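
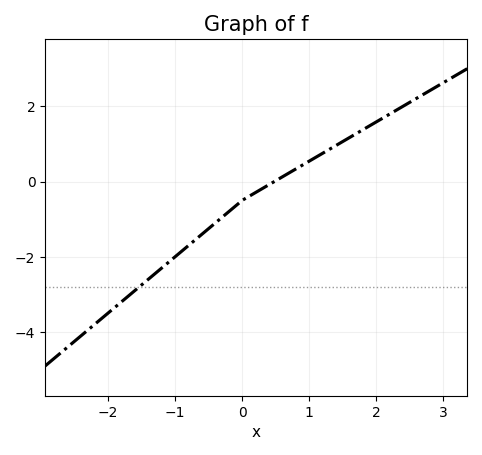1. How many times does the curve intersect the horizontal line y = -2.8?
1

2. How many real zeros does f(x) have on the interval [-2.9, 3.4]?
1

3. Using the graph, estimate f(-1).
-2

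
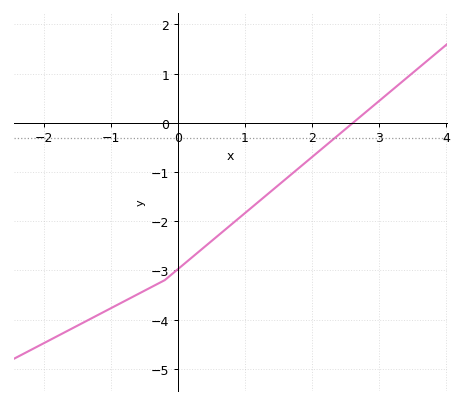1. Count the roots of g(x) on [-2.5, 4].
1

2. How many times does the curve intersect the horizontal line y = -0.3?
1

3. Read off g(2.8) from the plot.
0.2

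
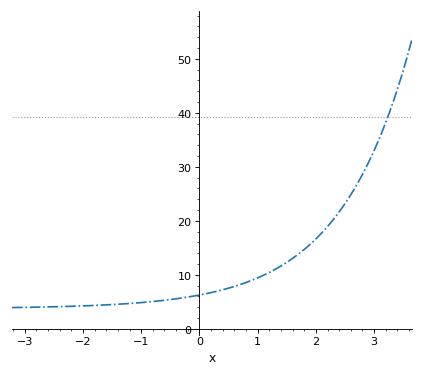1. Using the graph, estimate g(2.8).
29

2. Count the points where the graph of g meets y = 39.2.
1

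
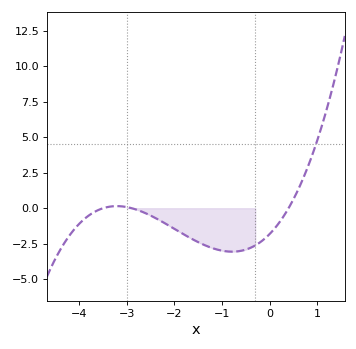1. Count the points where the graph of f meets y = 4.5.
1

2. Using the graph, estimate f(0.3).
-0.6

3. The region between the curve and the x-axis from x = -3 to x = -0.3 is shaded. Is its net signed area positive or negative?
negative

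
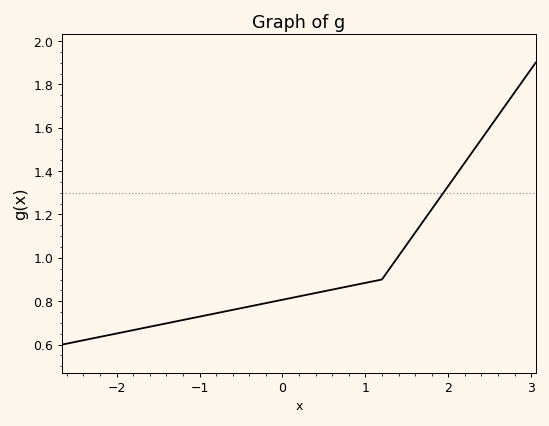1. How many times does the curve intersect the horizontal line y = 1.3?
1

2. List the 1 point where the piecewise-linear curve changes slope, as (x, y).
(1.2, 0.9)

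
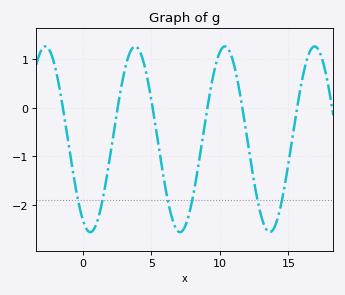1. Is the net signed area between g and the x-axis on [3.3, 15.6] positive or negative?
negative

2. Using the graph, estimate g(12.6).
-1.7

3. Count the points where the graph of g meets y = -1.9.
6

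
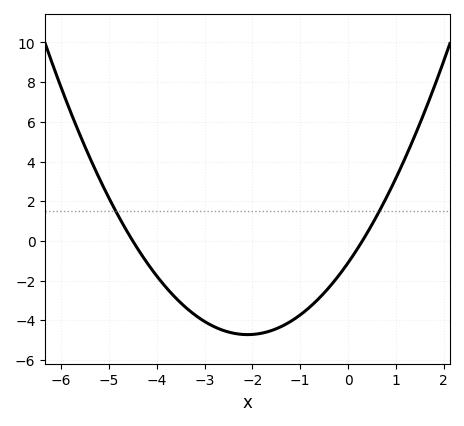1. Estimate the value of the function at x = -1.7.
-4.6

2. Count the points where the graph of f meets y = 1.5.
2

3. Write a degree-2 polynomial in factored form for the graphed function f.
y = 0.82(x + 4.5)(x - 0.3)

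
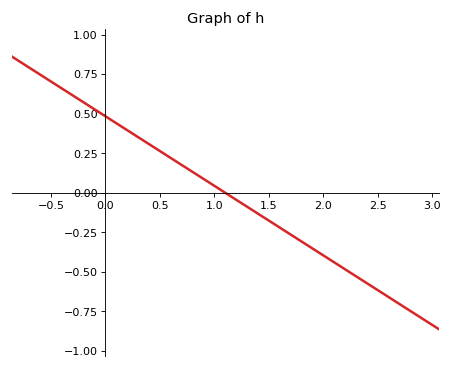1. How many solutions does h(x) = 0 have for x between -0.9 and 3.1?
1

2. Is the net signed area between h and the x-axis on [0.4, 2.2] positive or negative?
negative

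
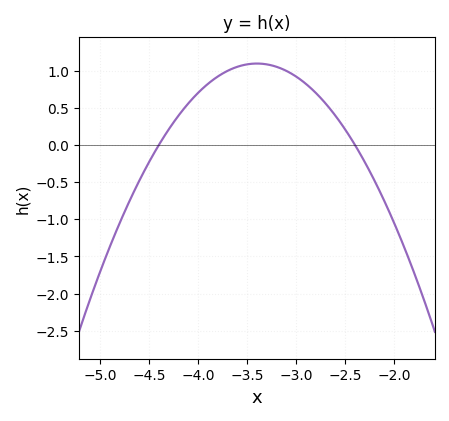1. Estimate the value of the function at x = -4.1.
0.55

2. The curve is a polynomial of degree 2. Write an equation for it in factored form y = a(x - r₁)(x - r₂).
y = -1.1(x + 4.4)(x + 2.4)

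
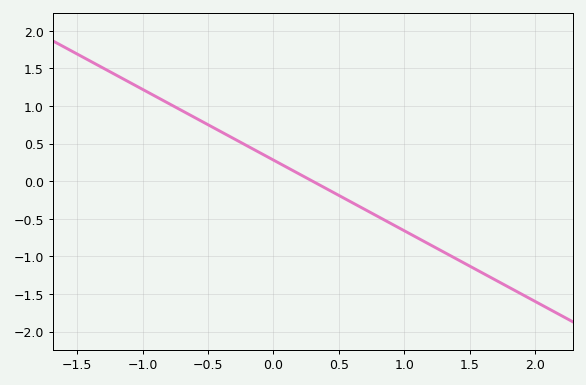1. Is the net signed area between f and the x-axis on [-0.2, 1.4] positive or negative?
negative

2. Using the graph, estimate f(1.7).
-1.32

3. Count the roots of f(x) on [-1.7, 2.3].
1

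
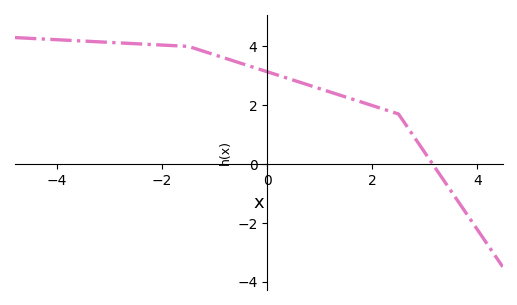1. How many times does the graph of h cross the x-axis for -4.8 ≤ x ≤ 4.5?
1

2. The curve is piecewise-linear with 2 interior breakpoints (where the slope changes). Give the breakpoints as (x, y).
(-1.5, 4); (2.5, 1.7)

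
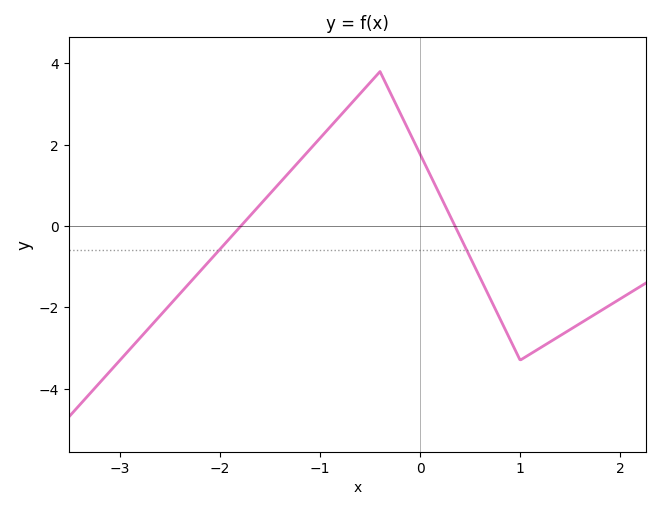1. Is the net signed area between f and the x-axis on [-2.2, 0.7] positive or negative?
positive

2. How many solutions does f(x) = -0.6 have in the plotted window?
2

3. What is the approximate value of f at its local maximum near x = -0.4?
3.8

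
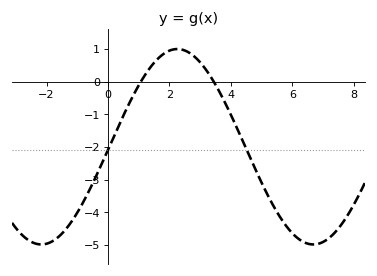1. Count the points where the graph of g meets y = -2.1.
2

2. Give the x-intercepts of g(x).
1, 3.4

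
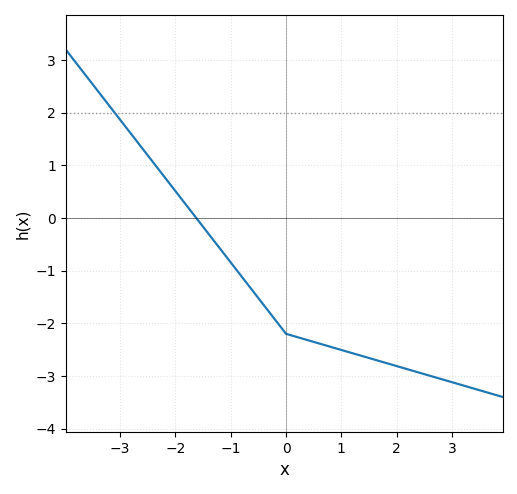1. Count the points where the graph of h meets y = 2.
1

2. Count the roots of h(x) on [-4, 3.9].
1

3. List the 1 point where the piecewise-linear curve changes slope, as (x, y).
(0, -2.2)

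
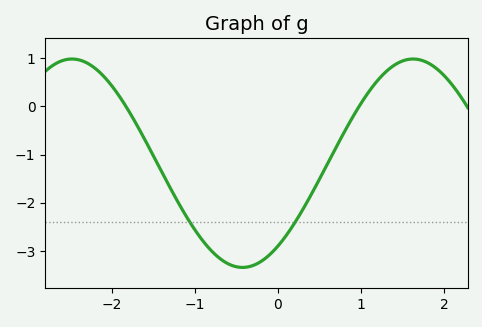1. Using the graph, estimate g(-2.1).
0.628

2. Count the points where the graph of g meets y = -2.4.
2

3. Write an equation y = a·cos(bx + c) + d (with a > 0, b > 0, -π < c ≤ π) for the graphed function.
y = 2.16cos(1.53x - 2.49) - 1.18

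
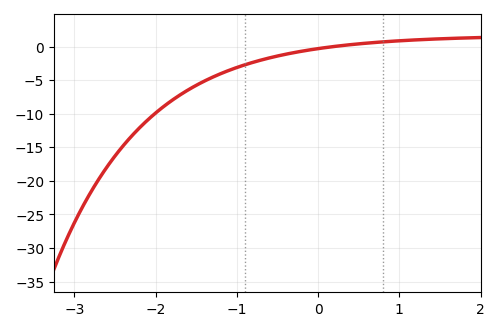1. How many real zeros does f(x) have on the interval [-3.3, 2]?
1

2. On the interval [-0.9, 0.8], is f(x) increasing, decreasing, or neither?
increasing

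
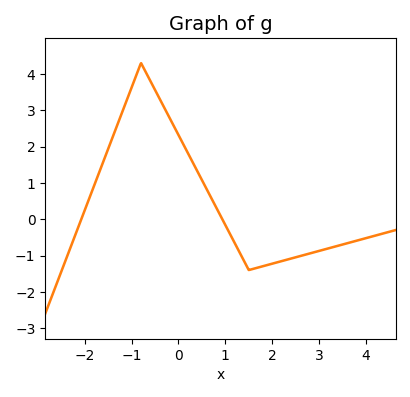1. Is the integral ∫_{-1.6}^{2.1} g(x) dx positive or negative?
positive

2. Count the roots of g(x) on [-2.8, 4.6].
2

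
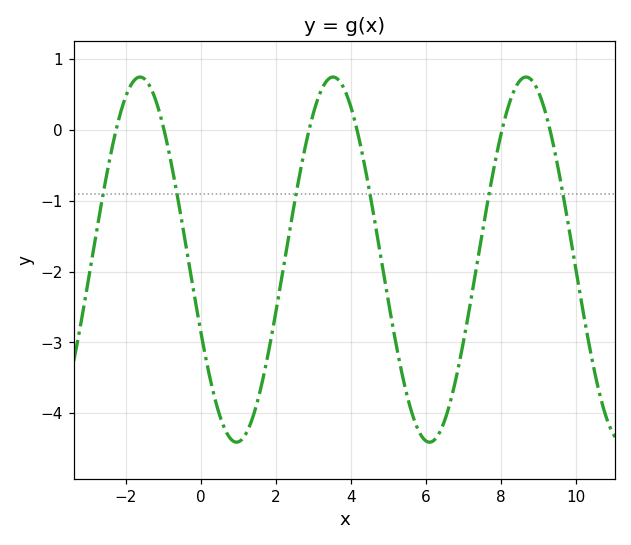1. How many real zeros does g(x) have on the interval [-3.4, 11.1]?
6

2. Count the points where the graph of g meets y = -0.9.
6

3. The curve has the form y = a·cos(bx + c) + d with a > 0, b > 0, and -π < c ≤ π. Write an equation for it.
y = 2.58cos(1.2x + 2) - 1.83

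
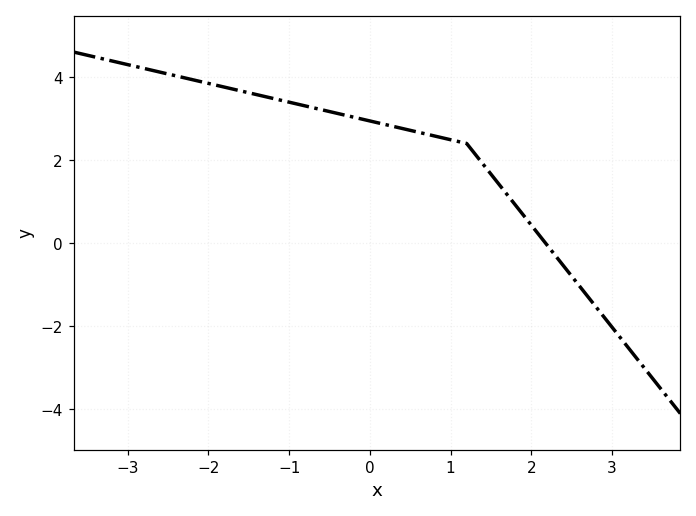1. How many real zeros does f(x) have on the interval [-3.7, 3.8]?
1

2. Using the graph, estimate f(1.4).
1.91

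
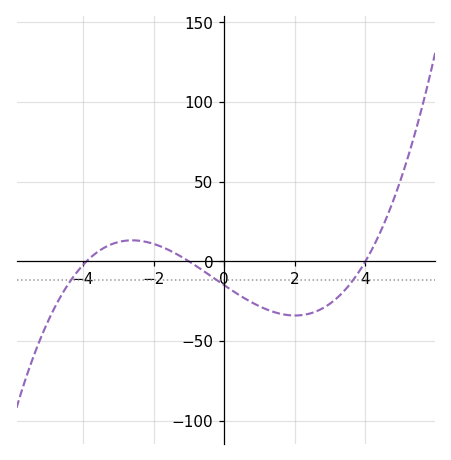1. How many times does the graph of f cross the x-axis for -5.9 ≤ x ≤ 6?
3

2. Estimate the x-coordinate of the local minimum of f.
2.01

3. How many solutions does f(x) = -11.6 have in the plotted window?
3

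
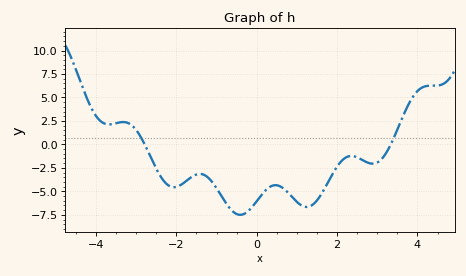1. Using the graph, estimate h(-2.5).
-2.5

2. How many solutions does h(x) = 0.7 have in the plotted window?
2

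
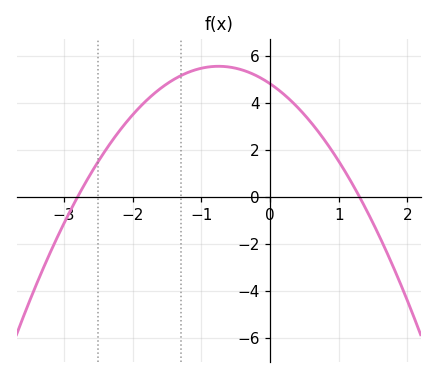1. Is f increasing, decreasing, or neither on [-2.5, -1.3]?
increasing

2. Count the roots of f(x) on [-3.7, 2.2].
2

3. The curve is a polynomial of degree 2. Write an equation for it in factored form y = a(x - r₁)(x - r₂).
y = -1.32(x + 2.8)(x - 1.3)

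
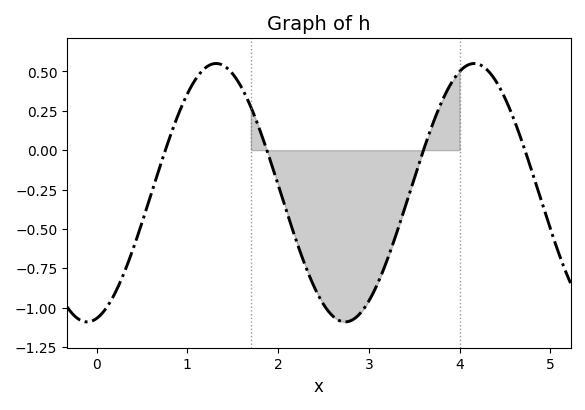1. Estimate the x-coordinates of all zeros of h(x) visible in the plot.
0.8, 1.9, 3.6, 4.7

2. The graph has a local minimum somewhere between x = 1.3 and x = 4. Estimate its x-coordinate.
2.7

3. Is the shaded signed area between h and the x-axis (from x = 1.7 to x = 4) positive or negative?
negative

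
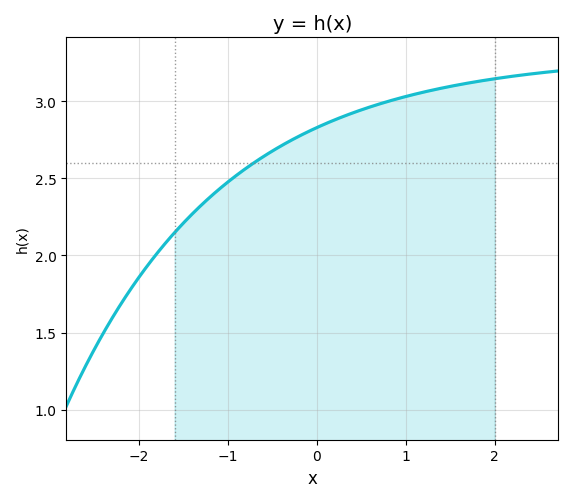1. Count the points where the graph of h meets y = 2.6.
1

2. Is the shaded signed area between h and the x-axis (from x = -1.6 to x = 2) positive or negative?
positive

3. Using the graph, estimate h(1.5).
3.1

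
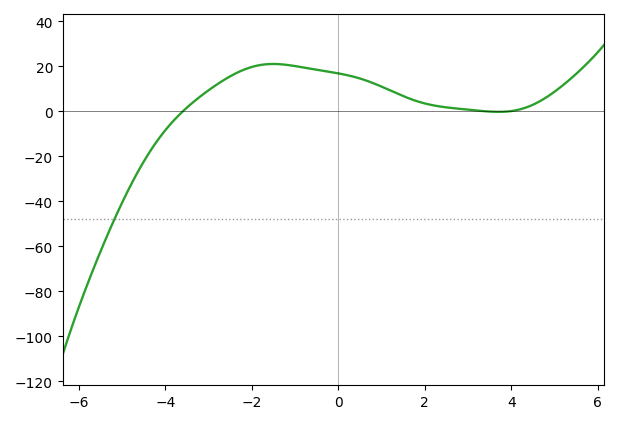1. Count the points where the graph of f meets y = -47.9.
1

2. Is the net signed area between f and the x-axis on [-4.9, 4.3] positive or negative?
positive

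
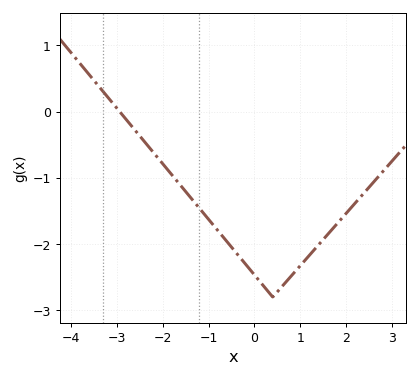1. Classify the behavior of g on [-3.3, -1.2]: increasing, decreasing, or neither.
decreasing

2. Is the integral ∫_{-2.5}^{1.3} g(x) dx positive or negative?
negative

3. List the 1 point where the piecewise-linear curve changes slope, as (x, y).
(0.4, -2.8)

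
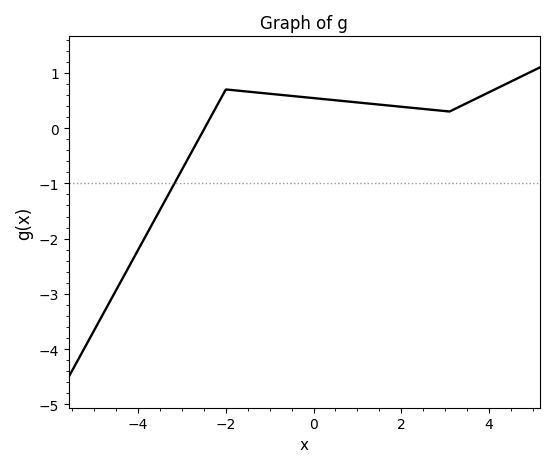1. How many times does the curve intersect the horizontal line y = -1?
1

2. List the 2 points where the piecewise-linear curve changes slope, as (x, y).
(-2, 0.7); (3.1, 0.3)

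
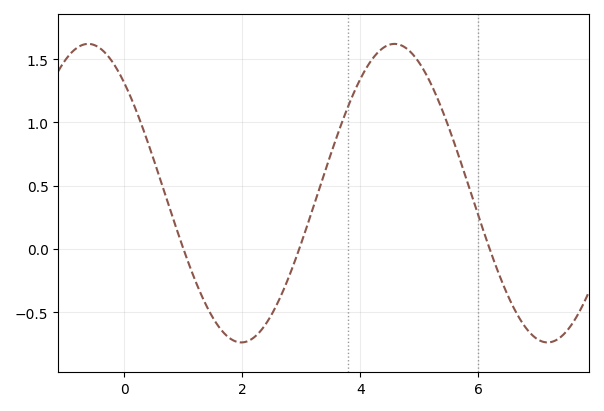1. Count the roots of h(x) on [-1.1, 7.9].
3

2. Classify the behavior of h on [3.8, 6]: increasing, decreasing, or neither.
neither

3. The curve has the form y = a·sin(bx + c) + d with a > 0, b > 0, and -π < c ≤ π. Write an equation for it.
y = 1.18sin(1.21x + 2.31) + 0.44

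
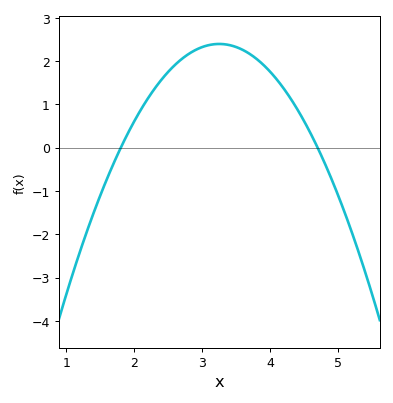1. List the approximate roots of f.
1.8, 4.7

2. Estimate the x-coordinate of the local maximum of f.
3.2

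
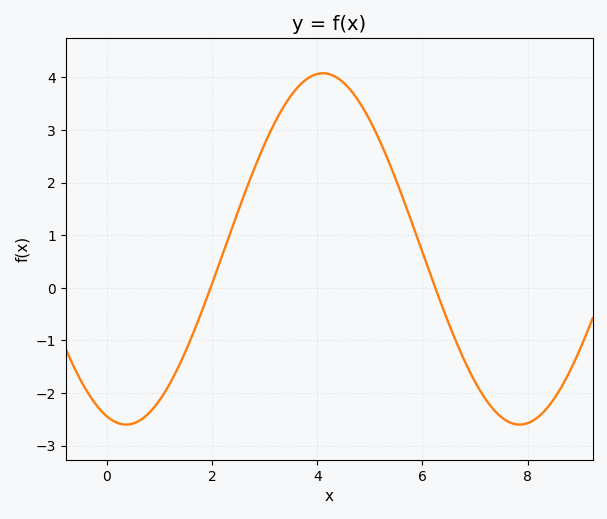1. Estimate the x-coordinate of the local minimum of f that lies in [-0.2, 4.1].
0.367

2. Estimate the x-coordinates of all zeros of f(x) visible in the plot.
1.97, 6.24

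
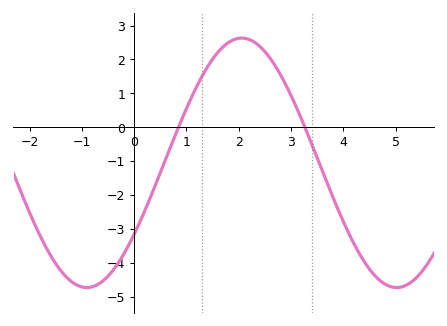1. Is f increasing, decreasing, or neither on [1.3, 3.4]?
neither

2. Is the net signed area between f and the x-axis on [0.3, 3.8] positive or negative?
positive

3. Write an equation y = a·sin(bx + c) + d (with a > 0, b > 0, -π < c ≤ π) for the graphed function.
y = 3.68sin(1.1x - 0.61) - 1.05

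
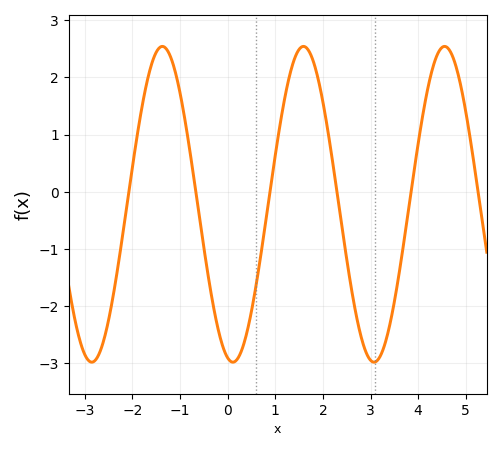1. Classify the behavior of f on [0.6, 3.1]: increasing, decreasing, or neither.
neither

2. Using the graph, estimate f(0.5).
-2.09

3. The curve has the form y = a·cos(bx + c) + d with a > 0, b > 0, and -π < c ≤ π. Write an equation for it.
y = 2.76cos(2.12x + 2.91) - 0.22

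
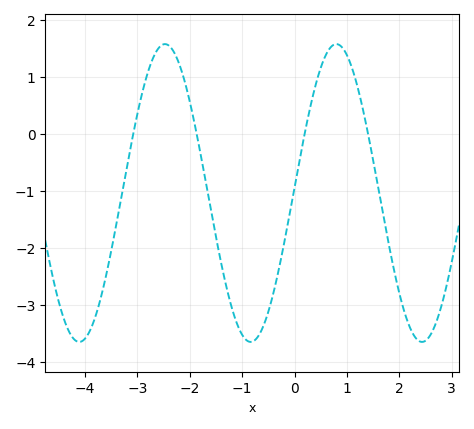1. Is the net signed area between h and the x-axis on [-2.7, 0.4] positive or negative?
negative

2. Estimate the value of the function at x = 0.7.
1.52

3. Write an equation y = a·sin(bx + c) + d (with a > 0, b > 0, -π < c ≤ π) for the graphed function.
y = 2.61sin(1.92x + 0.04) - 1.04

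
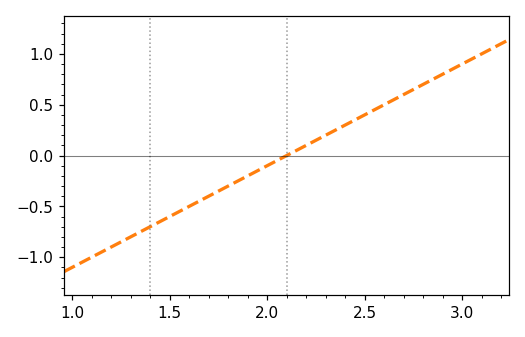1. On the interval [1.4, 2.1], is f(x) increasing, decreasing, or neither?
increasing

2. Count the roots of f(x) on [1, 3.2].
1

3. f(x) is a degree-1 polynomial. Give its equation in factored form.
y = 1(x - 2.1)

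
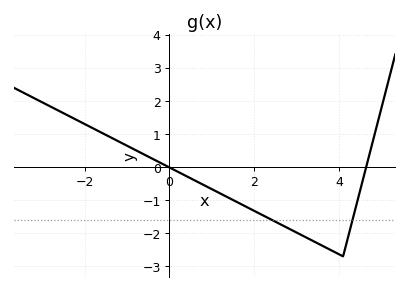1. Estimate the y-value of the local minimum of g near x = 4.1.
-2.7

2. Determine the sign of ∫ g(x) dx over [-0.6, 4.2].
negative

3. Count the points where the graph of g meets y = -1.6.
2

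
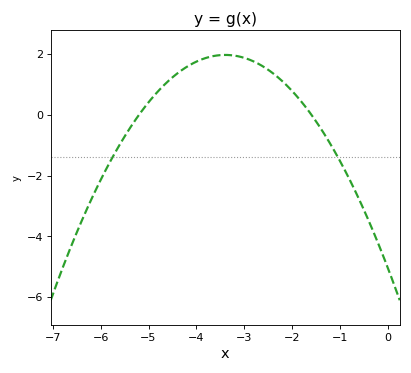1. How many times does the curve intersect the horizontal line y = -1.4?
2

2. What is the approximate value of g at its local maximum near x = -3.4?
2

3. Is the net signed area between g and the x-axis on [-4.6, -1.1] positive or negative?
positive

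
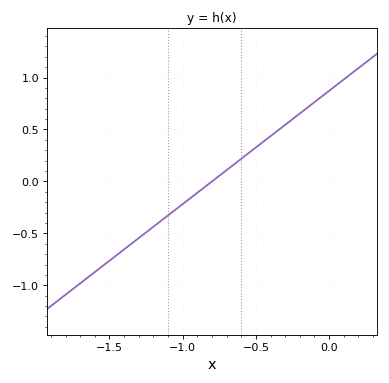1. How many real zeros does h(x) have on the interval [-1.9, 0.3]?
1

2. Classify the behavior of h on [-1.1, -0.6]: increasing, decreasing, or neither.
increasing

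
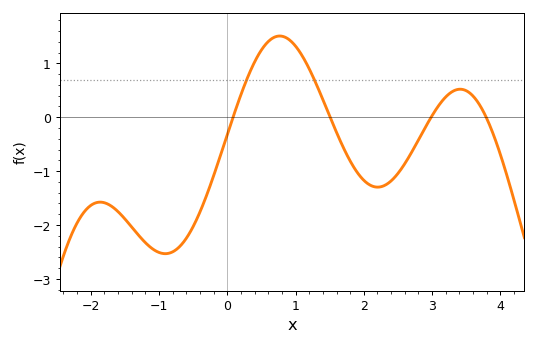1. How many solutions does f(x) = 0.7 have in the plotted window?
2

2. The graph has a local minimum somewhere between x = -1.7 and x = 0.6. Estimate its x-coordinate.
-0.906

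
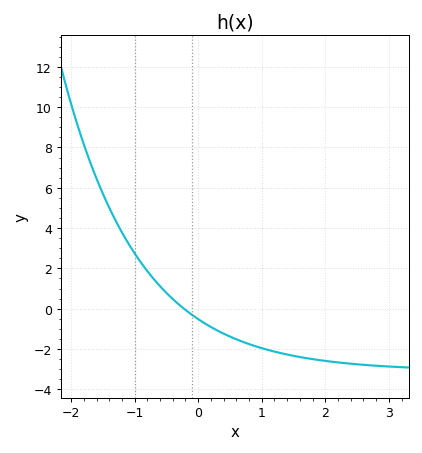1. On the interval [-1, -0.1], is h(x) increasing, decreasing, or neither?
decreasing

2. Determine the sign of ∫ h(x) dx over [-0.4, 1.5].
negative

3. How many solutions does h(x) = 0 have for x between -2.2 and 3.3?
1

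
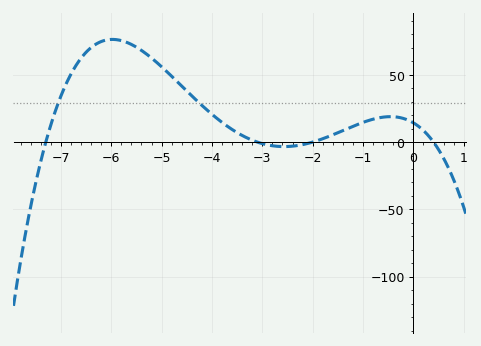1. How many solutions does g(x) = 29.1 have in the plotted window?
2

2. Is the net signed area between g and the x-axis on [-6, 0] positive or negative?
positive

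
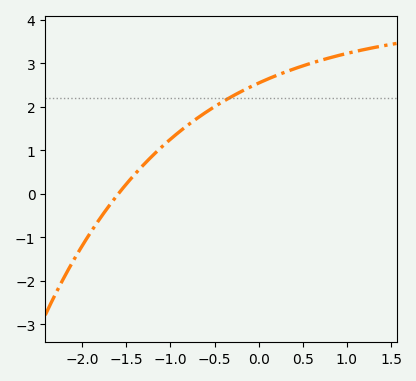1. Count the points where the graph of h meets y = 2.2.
1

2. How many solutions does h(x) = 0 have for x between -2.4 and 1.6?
1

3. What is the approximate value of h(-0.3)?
2.2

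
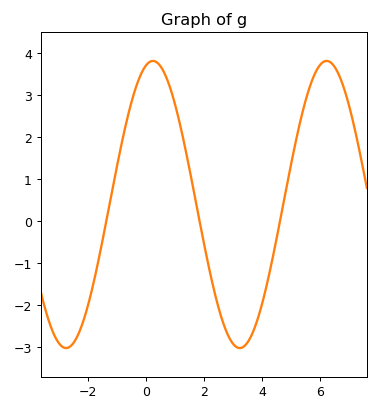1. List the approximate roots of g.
-1.4, 1.8, 4.6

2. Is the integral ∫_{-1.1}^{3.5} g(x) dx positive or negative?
positive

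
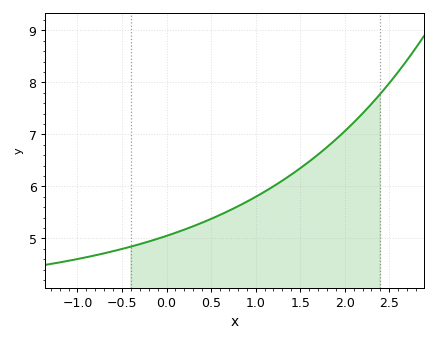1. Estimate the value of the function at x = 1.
5.8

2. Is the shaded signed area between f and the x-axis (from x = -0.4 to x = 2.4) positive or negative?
positive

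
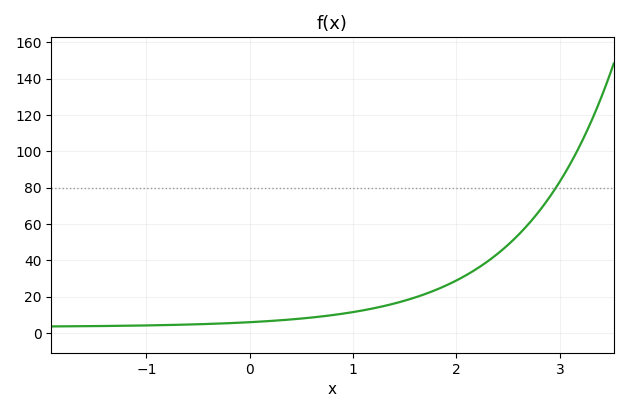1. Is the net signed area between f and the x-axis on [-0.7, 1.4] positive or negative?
positive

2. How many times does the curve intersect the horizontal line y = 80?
1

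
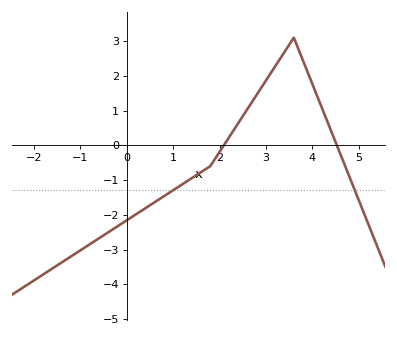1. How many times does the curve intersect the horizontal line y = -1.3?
2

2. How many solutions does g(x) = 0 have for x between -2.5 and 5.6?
2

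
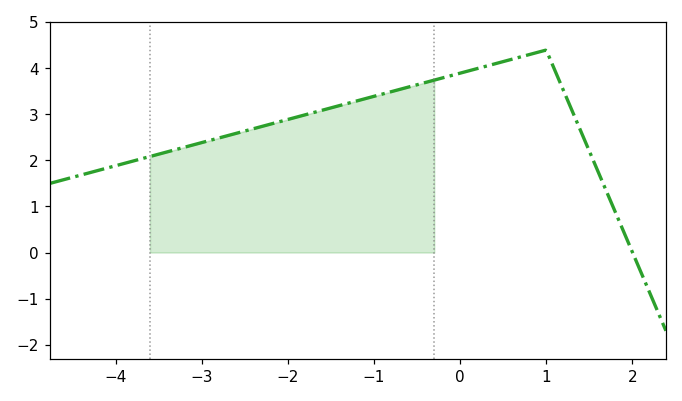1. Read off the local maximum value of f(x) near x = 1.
4.4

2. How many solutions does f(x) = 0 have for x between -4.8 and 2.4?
1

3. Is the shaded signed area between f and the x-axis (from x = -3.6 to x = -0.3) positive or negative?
positive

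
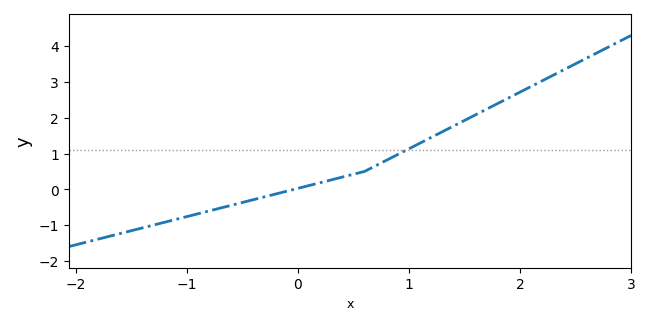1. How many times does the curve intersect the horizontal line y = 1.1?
1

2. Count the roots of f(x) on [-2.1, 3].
1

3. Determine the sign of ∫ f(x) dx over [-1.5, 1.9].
positive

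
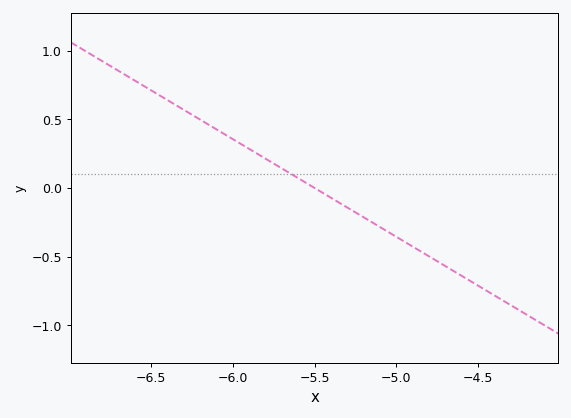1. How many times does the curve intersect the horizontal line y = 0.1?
1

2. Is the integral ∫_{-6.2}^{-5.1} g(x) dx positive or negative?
positive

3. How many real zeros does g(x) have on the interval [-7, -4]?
1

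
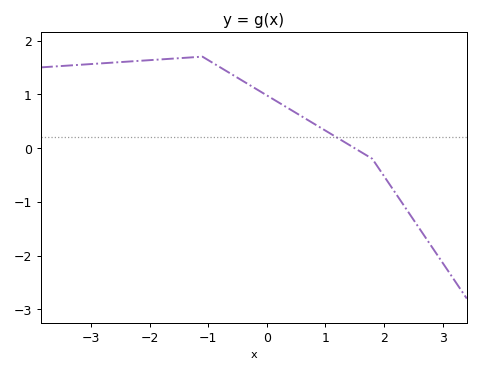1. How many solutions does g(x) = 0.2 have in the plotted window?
1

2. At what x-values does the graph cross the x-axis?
1.49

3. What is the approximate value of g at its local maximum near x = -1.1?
1.7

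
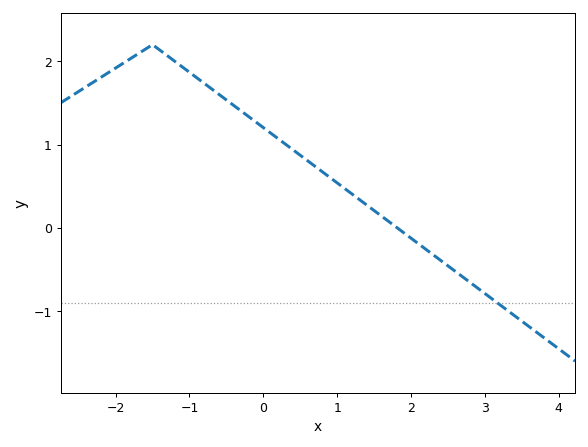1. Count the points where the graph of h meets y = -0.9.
1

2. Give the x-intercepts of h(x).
1.8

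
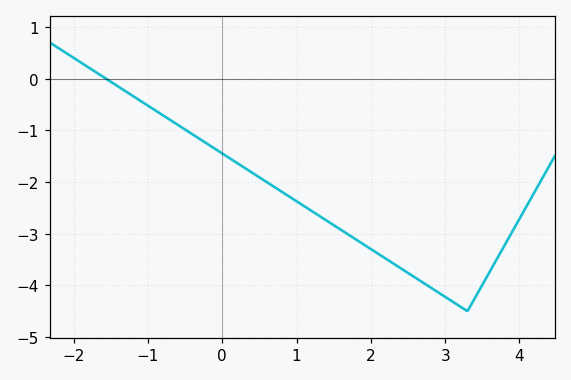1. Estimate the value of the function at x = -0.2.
-1.3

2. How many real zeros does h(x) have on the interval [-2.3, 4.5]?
1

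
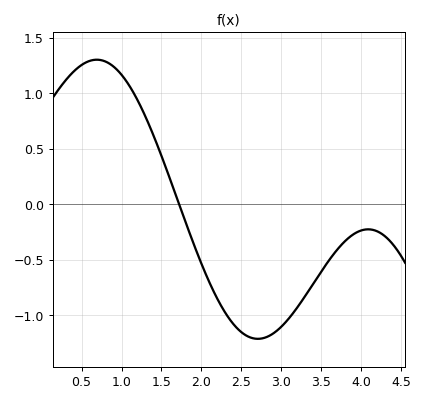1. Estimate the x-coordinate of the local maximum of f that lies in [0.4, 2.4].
0.69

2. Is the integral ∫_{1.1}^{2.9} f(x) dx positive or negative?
negative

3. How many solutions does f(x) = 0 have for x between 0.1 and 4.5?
1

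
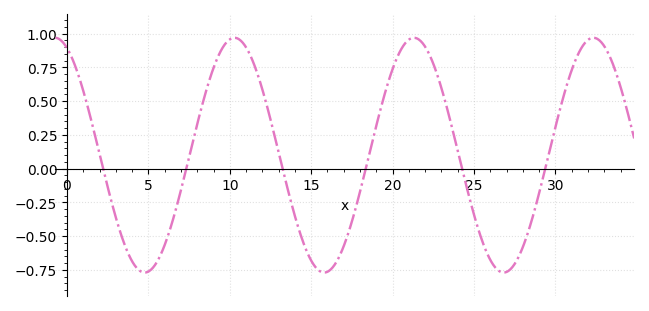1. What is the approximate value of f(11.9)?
0.627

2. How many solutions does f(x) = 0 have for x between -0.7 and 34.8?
6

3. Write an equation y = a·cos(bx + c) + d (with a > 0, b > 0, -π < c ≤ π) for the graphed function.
y = 0.87cos(0.57x + 0.42) + 0.1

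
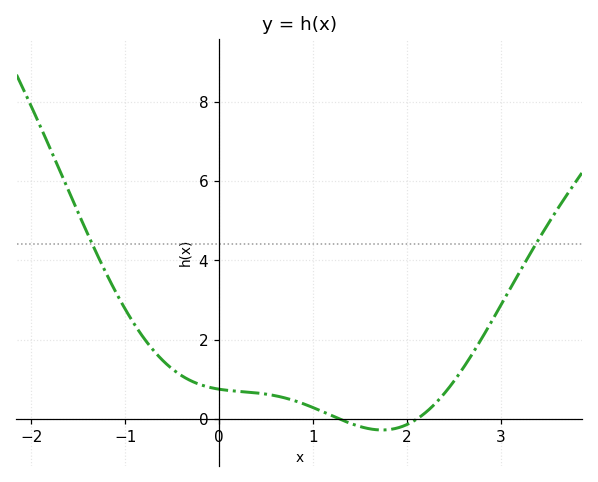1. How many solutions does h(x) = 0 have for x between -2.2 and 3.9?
2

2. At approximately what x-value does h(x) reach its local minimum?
1.74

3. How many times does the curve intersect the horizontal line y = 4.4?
2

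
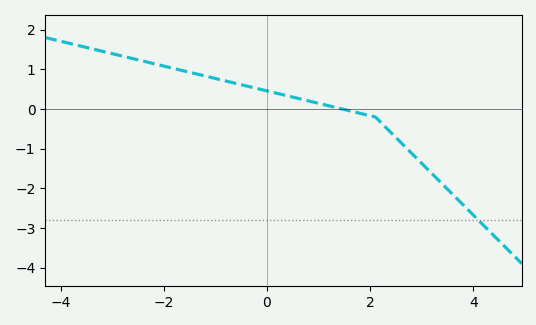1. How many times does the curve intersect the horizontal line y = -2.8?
1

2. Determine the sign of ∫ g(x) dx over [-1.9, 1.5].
positive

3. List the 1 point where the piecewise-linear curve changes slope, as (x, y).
(2.1, -0.2)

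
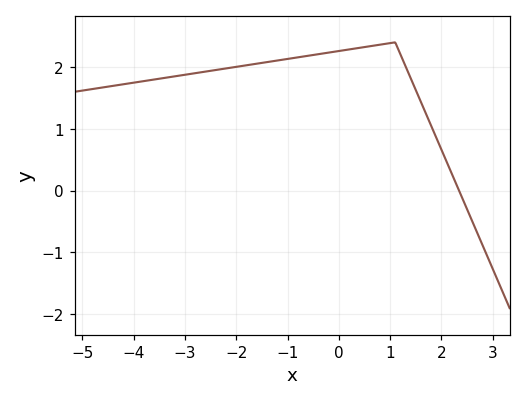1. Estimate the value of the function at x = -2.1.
2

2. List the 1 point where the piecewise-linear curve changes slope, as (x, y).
(1.1, 2.4)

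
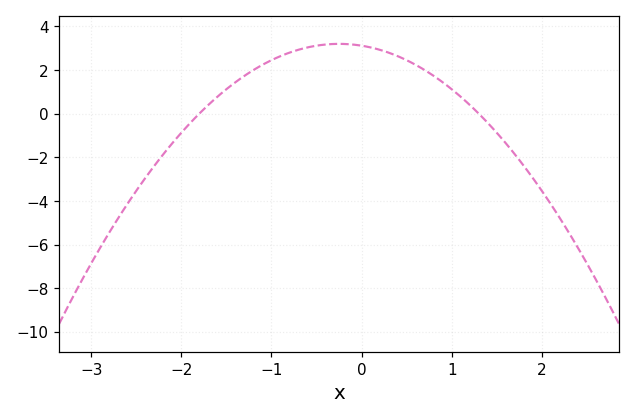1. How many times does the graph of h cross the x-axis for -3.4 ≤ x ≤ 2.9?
2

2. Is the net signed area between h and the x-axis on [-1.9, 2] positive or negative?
positive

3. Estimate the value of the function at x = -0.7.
3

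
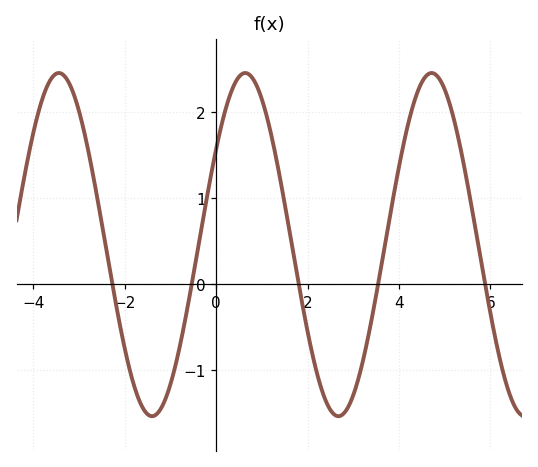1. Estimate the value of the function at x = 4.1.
1.6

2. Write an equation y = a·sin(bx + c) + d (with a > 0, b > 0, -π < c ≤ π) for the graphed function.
y = 2sin(1.5x + 0.59) + 0.46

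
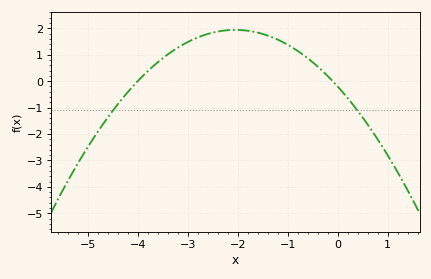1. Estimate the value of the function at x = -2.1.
1.94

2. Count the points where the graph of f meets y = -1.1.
2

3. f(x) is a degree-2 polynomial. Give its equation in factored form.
y = -0.51(x + 4)(x + 0.1)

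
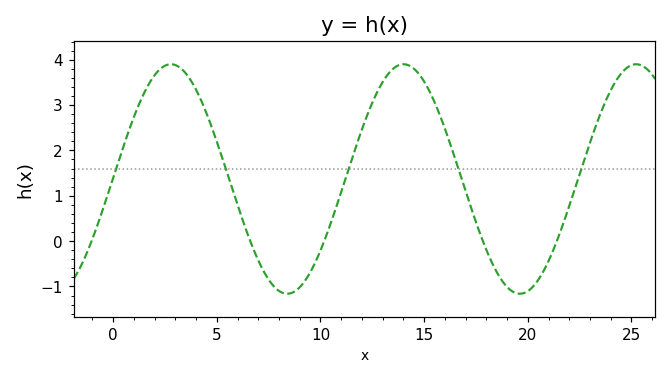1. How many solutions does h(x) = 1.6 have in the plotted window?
5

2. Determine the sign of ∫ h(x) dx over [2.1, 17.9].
positive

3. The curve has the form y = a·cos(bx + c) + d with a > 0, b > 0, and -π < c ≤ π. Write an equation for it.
y = 2.53cos(0.56x - 1.56) + 1.37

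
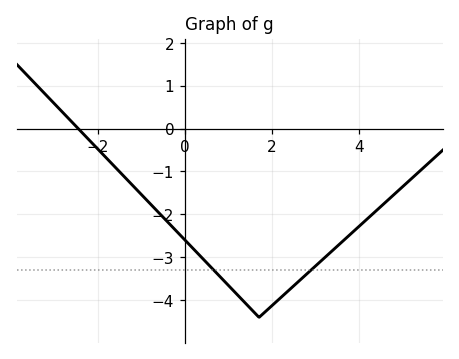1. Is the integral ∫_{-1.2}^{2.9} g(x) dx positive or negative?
negative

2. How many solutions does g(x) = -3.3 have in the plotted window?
2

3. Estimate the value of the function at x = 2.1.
-4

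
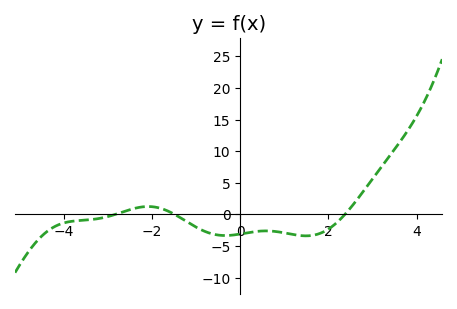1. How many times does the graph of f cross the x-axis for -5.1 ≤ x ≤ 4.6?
3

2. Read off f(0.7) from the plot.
-2.5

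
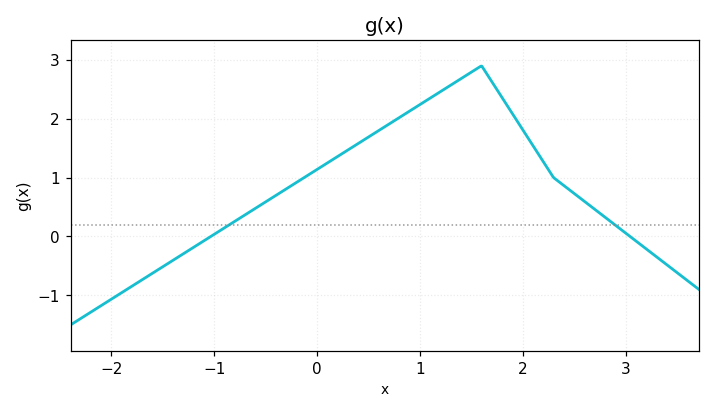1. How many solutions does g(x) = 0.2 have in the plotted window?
2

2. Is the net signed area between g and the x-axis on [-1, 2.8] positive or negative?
positive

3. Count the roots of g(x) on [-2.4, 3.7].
2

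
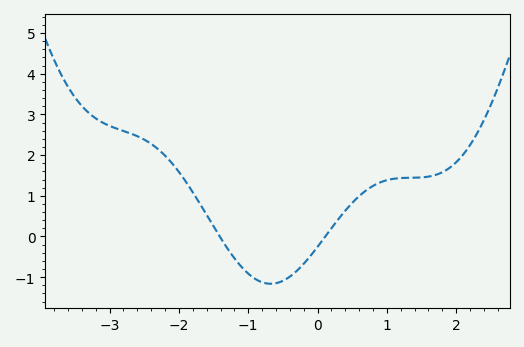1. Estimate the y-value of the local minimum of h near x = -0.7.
-1.2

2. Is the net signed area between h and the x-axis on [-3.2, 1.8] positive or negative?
positive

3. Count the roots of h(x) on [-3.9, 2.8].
2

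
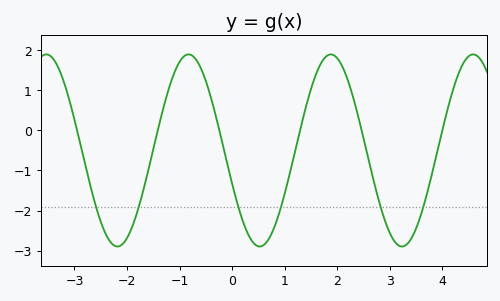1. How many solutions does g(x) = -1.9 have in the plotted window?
6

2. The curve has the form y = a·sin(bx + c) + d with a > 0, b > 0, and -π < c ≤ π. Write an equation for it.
y = 2.4sin(2.3x - 2.8) - 0.5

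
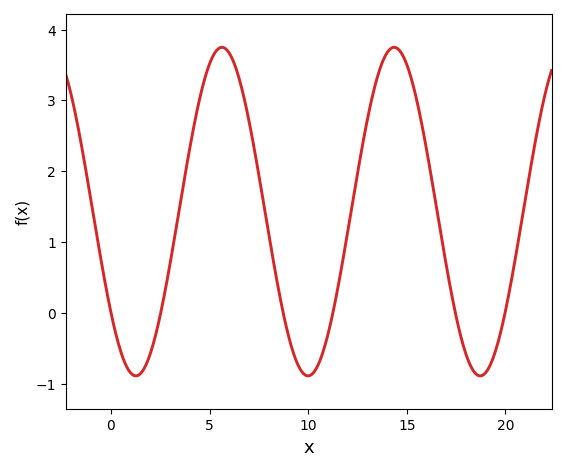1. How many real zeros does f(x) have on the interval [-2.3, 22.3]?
6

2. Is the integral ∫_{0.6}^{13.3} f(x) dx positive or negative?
positive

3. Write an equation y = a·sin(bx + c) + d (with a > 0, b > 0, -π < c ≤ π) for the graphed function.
y = 2.32sin(0.72x - 2.5) + 1.43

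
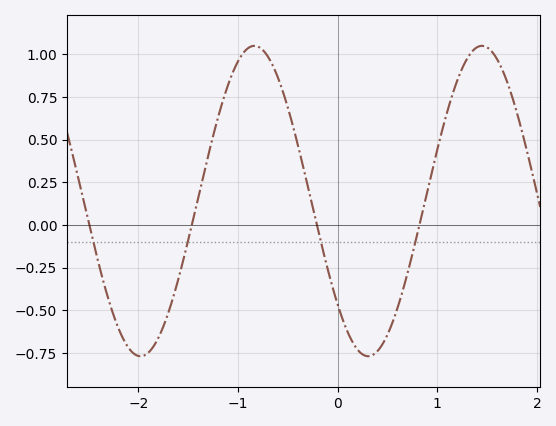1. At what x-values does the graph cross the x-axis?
-2.49, -1.46, -0.21, 0.82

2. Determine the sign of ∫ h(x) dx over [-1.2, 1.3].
positive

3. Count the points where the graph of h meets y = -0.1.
4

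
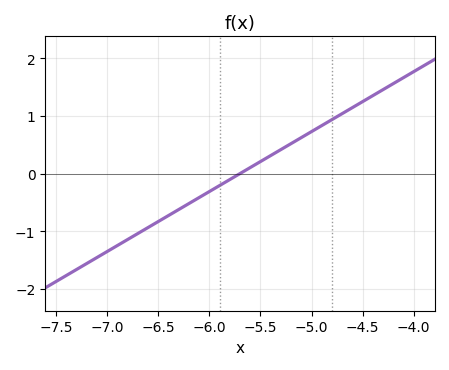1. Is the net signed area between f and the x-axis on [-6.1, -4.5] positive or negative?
positive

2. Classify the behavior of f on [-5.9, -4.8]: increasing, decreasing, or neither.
increasing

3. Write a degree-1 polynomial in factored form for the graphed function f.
y = 1.04(x + 5.7)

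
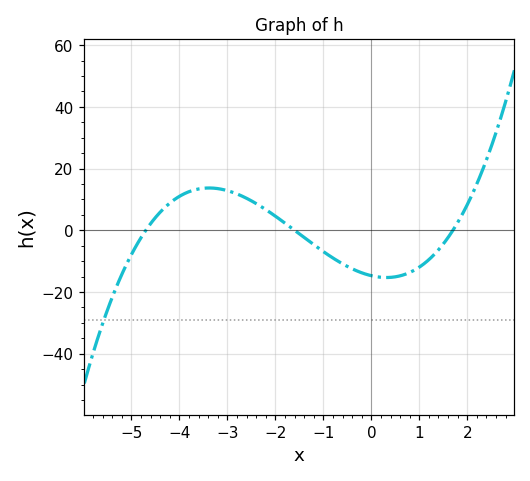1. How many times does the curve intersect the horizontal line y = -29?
1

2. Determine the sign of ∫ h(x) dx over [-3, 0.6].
negative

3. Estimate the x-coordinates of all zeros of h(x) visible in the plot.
-4.6, -1.6, 1.6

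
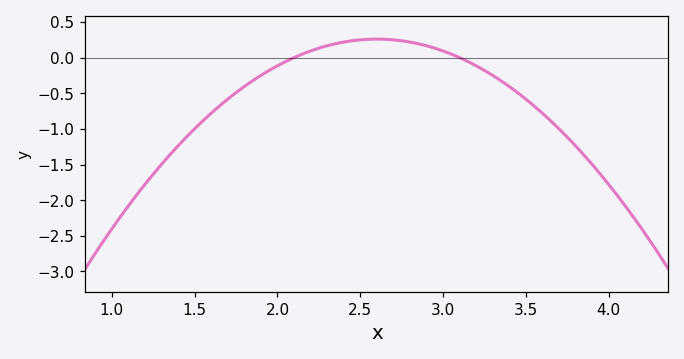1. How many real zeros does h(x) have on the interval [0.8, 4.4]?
2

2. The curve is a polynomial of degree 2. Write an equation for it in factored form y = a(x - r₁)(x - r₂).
y = -1.04(x - 2.1)(x - 3.1)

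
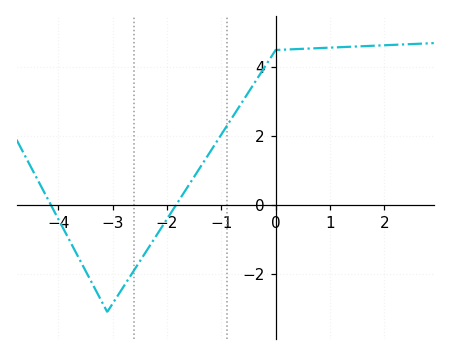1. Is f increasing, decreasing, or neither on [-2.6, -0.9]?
increasing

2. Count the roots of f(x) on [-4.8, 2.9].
2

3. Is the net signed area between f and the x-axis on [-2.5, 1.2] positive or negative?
positive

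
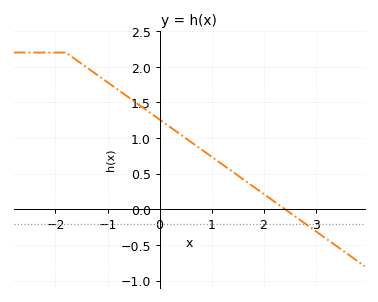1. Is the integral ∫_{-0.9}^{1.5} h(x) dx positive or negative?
positive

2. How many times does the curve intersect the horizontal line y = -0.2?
1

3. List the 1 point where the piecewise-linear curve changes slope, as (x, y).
(-1.8, 2.2)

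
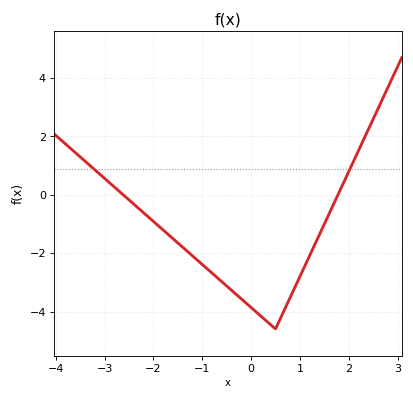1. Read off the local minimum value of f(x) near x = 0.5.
-4.6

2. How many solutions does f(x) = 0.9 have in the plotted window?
2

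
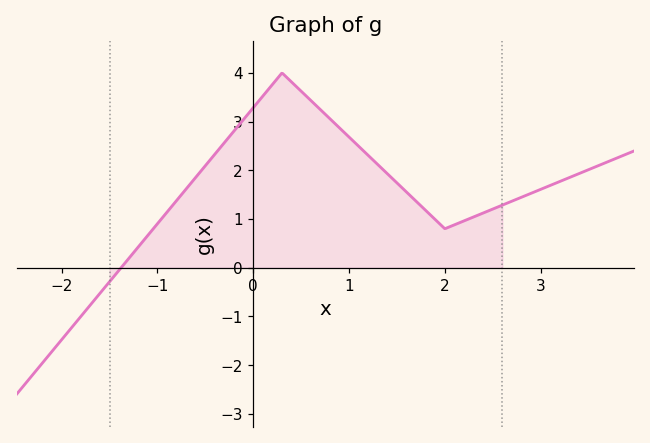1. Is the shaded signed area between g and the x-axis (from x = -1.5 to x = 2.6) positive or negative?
positive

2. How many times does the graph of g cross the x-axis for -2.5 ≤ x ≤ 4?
1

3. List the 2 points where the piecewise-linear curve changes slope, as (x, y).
(0.3, 4); (2, 0.8)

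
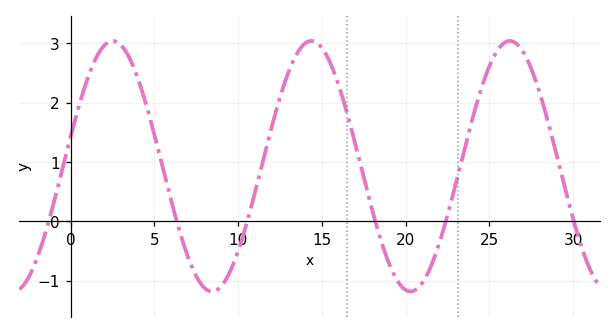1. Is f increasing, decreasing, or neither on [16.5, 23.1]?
neither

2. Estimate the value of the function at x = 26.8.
2.9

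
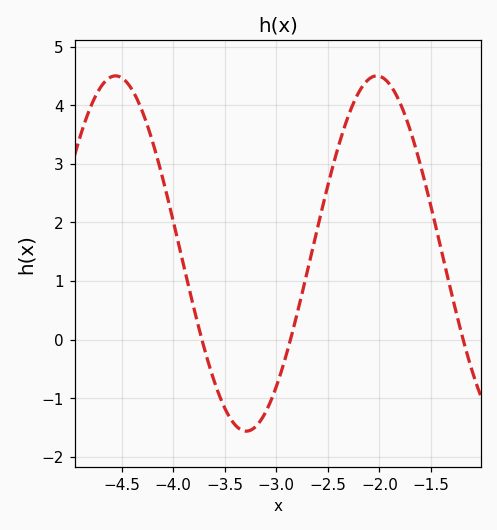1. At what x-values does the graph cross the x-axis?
-3.72, -2.86, -1.19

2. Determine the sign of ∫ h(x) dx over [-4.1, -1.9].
positive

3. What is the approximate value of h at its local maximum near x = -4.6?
4.5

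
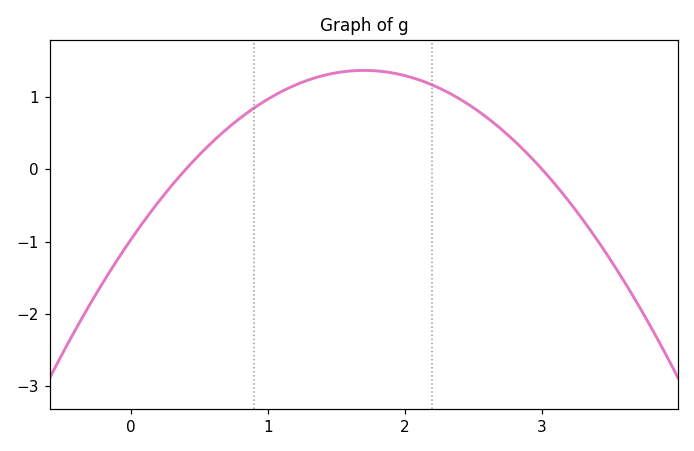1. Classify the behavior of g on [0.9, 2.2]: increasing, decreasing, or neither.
neither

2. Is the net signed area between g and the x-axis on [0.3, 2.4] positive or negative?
positive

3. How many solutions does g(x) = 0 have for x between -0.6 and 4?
2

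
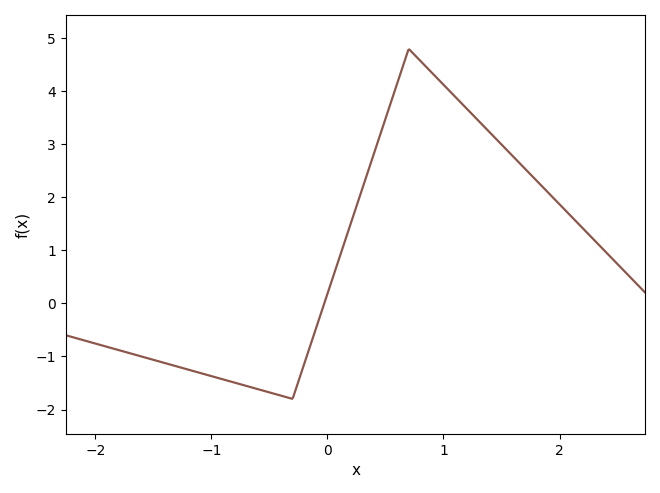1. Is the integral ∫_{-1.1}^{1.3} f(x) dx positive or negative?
positive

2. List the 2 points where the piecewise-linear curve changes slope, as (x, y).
(-0.3, -1.8); (0.7, 4.8)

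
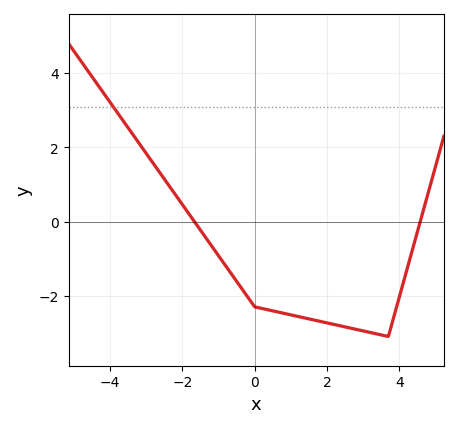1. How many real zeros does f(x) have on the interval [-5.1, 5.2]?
2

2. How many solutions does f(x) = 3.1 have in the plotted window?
1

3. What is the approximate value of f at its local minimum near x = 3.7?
-3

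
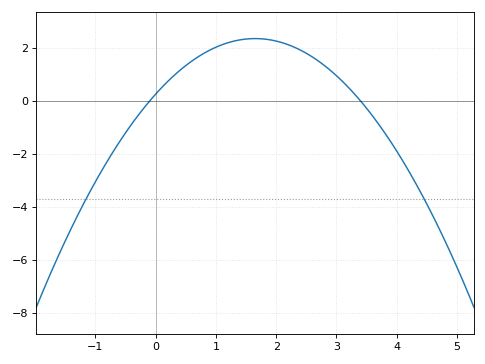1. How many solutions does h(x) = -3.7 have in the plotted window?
2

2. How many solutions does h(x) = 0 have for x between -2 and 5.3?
2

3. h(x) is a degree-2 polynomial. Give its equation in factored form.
y = -0.77(x + 0.1)(x - 3.4)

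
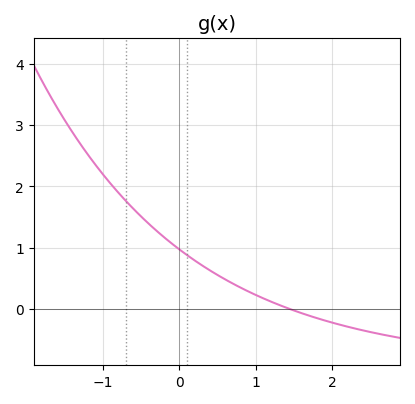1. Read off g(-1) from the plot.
2.2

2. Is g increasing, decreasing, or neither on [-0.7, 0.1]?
decreasing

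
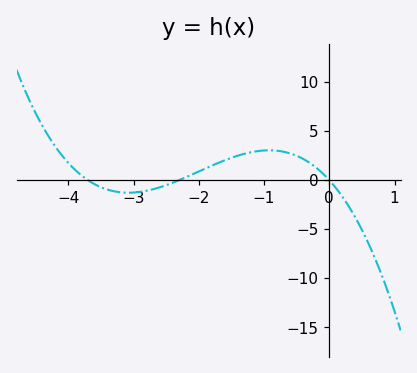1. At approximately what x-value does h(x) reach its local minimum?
-3.1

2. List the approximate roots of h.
-3.7, -2.3, 0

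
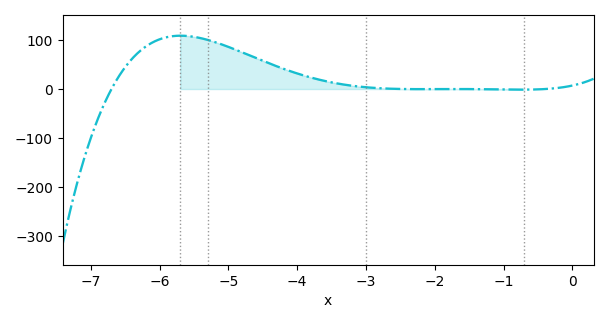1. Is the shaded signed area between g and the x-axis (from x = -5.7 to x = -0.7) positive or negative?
positive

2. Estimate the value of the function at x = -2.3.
-0.104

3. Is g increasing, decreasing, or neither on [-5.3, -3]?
decreasing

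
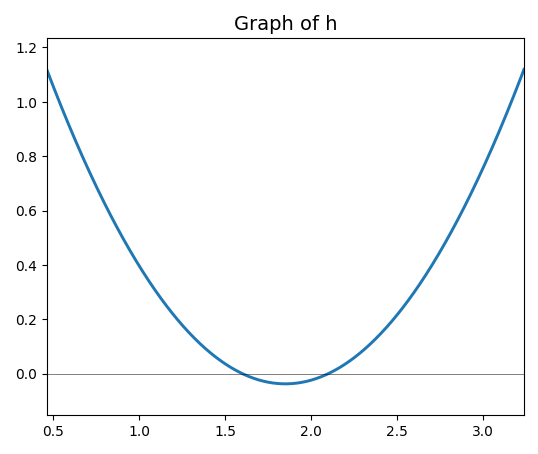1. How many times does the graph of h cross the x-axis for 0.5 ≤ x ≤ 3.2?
2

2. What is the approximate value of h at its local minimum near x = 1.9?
-0.04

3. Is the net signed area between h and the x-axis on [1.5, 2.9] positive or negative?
positive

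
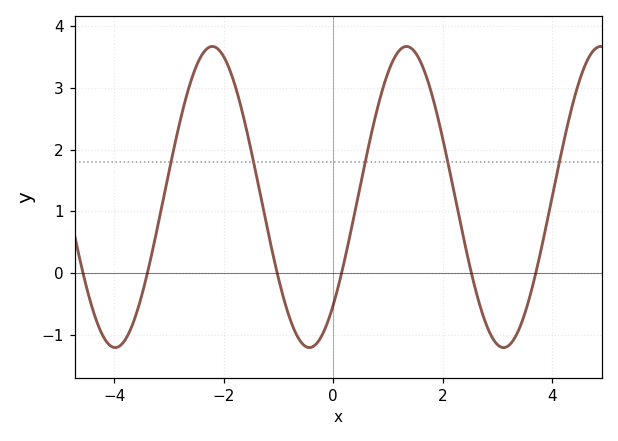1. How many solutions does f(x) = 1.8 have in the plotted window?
5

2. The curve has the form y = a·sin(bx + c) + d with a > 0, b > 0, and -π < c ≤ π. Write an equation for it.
y = 2.44sin(1.8x - 0.8) + 1.23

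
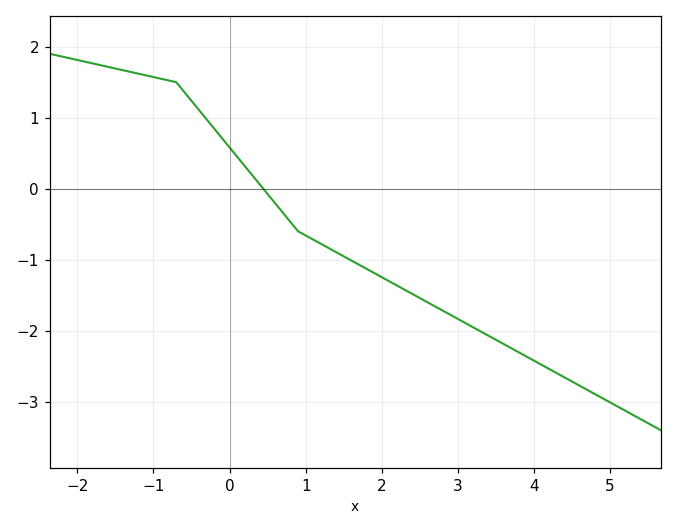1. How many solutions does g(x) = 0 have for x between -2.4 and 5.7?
1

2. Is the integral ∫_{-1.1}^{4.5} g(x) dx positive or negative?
negative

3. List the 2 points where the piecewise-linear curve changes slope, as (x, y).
(-0.7, 1.5); (0.9, -0.6)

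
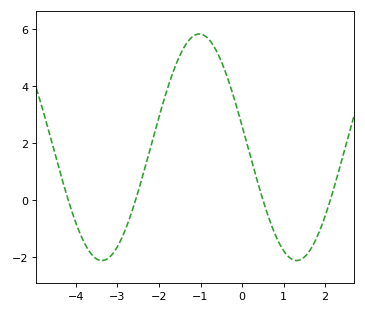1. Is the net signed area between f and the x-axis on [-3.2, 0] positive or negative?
positive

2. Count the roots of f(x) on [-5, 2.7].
4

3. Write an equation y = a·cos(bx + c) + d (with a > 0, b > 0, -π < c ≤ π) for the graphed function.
y = 3.97cos(1.3x + 1.4) + 1.86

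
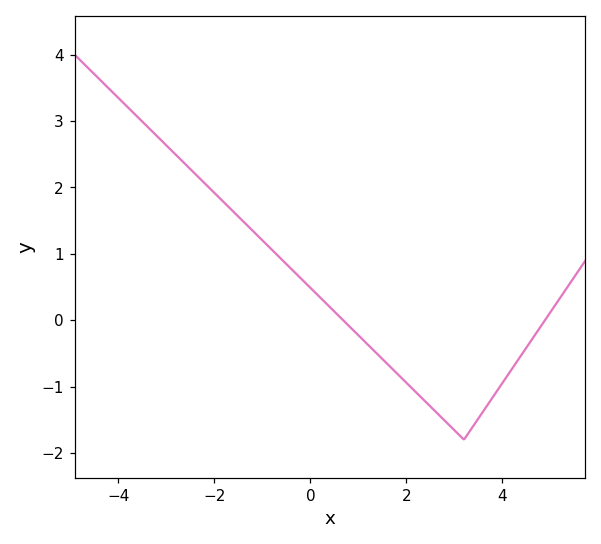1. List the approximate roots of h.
0.684, 4.89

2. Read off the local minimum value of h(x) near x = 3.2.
-1.8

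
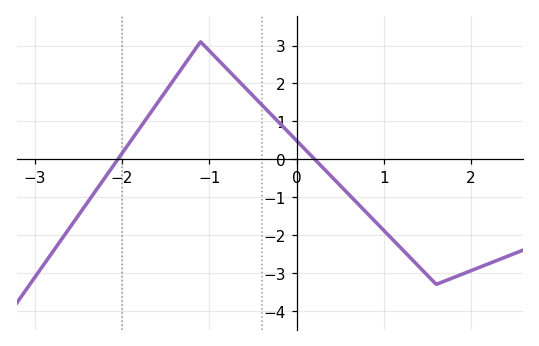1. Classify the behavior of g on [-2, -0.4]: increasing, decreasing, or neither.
neither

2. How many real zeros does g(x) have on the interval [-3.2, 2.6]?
2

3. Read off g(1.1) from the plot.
-2.1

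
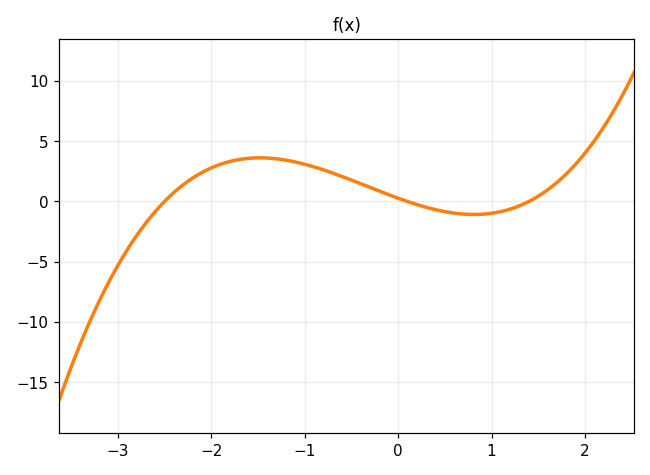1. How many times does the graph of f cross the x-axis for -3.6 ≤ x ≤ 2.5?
3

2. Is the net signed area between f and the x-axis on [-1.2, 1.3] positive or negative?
positive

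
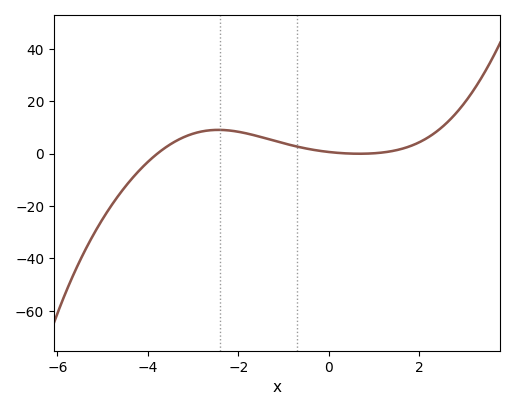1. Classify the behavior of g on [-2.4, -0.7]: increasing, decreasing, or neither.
decreasing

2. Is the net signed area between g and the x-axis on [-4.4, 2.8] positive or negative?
positive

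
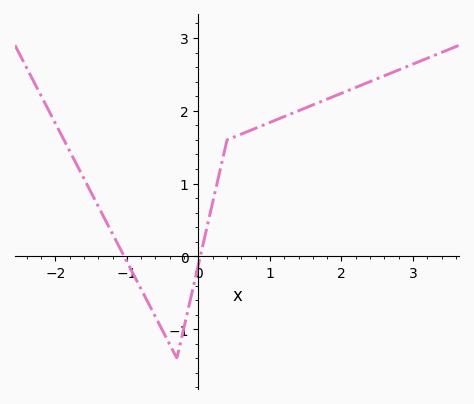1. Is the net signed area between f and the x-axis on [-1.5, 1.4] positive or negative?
positive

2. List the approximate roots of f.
-1, 0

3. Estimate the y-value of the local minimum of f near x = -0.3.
-1.4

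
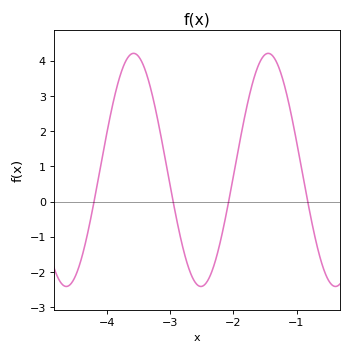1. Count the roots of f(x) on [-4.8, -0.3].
4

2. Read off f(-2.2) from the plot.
-1.09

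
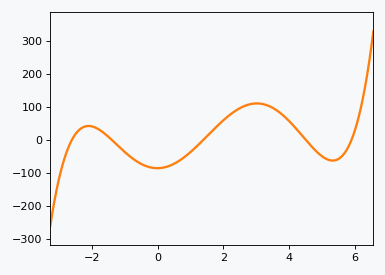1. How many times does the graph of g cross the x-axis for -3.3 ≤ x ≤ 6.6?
5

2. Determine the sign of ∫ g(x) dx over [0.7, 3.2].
positive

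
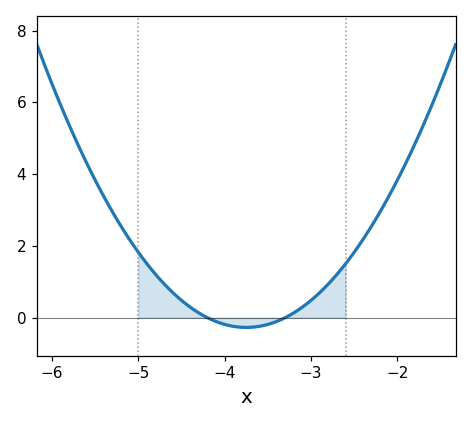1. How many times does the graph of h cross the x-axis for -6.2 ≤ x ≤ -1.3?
2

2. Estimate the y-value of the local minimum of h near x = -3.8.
-0.271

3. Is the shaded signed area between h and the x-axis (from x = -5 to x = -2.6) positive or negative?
positive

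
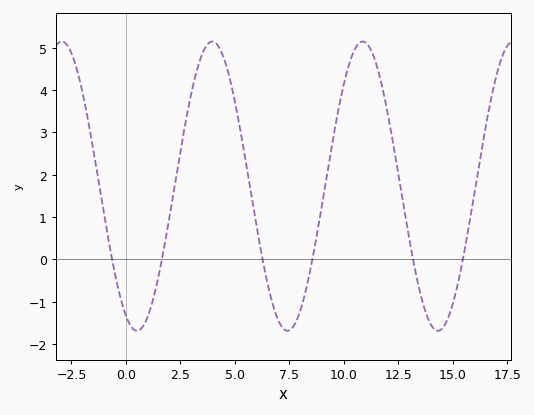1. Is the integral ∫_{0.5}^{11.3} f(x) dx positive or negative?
positive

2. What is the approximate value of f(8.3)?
-0.631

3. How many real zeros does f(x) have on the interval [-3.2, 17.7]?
6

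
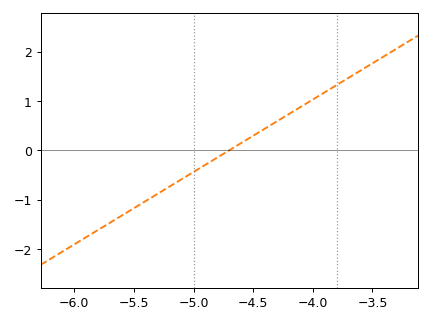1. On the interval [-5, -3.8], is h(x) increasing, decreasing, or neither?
increasing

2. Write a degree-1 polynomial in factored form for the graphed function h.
y = 1.47(x + 4.7)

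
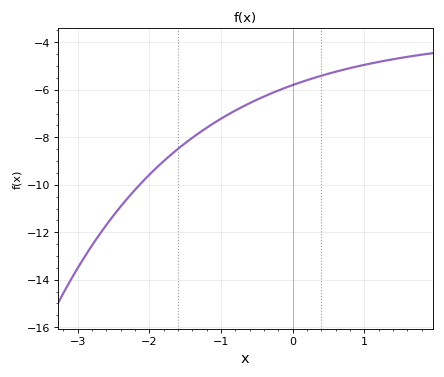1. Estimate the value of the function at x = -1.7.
-8.74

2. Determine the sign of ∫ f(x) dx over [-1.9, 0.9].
negative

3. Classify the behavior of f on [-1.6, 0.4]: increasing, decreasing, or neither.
increasing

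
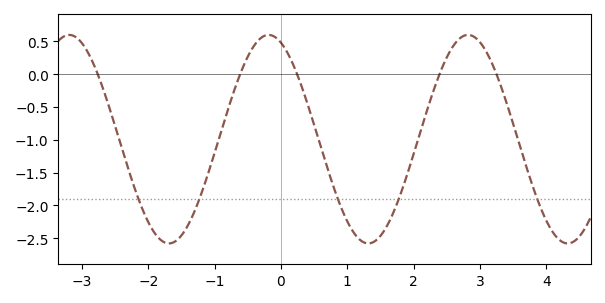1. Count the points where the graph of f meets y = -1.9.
5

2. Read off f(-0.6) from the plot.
0.042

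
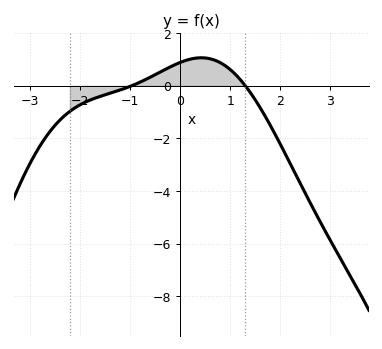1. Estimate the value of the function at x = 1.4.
-0.2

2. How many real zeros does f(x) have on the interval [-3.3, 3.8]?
2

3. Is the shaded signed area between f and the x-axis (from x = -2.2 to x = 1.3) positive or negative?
positive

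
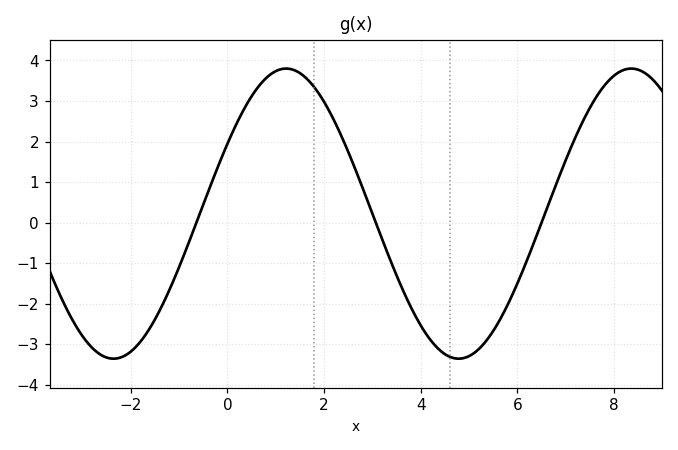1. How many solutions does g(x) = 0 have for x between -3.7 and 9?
3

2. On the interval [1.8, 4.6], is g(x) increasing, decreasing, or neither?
decreasing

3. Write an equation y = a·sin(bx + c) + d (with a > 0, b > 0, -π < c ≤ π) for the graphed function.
y = 3.58sin(0.88x + 0.5) + 0.22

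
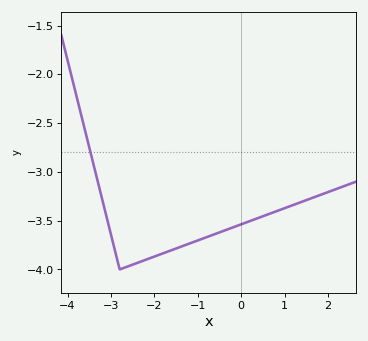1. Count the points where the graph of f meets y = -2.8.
1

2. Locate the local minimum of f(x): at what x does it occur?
-2.8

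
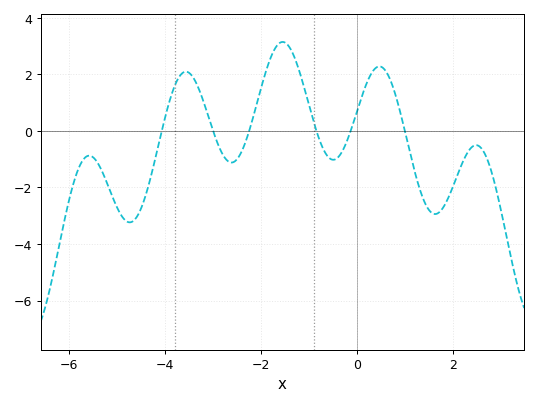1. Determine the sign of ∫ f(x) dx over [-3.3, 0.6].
positive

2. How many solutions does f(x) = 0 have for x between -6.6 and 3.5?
6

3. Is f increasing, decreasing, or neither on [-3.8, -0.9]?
neither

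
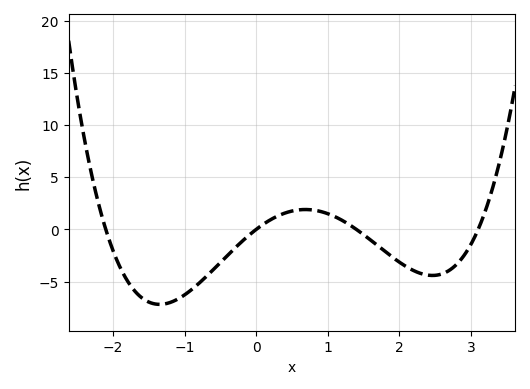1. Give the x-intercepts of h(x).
-2.1, 0, 1.4, 3.1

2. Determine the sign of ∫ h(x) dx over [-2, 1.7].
negative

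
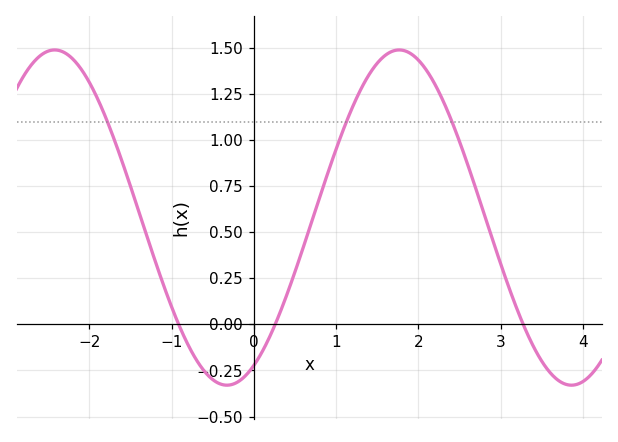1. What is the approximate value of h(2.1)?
1.4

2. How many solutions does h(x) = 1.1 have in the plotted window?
3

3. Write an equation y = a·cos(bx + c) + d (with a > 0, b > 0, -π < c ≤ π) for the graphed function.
y = 0.91cos(1.5x - 2.6) + 0.58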